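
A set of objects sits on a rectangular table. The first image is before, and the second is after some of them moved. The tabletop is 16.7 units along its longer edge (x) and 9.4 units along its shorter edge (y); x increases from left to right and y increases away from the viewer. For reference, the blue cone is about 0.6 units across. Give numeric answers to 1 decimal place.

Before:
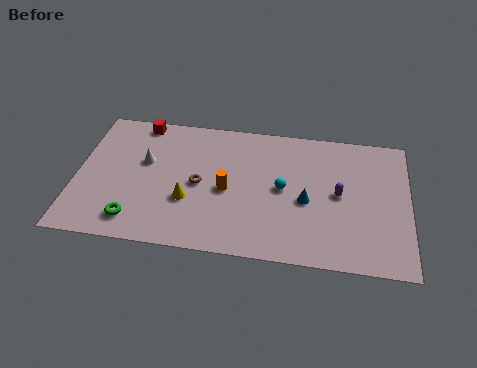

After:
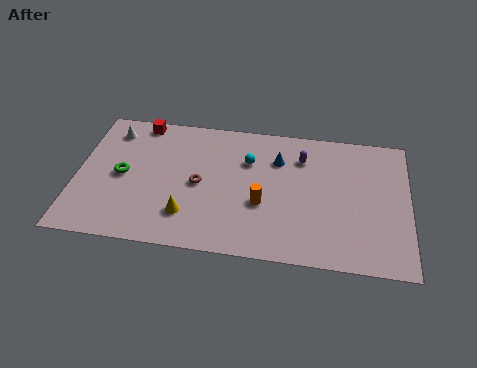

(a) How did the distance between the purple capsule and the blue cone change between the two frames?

-0.5

The distance was about 1.7 in the first image and 1.2 in the second, so they moved 0.5 units closer together.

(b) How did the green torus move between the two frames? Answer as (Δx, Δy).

(-0.8, 3.0)

The green torus started near (3.1, 1.6) and ended near (2.3, 4.6).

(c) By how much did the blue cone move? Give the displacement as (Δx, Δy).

(-1.5, 2.7)

The blue cone was at about (11.6, 4.1) and moved to about (10.1, 6.8).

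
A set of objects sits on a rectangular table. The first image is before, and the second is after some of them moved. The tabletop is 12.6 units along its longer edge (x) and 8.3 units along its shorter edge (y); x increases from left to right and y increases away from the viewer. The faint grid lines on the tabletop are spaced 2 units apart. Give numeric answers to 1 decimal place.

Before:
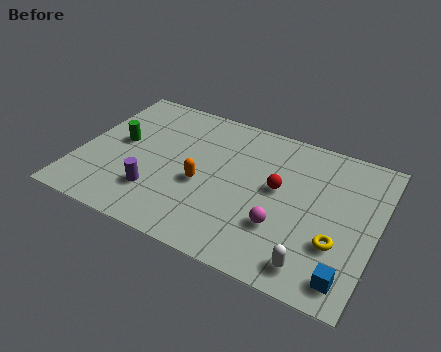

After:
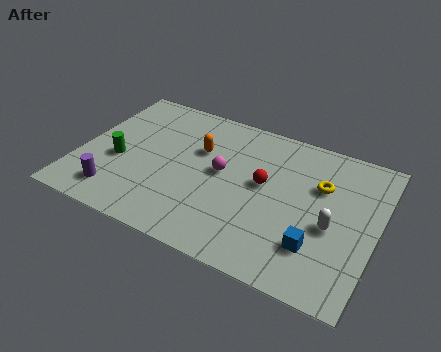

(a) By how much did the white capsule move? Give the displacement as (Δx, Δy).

(0.5, 2.3)

The white capsule started near (10.3, 1.2) and ended near (10.8, 3.5).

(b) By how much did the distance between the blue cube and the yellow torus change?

+1.7

The distance was about 1.6 in the first image and 3.3 in the second, so they moved 1.7 units further apart.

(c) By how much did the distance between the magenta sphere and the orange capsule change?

-2.2

The distance was about 3.6 in the first image and 1.4 in the second, so they moved 2.2 units closer together.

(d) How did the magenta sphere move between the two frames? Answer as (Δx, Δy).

(-2.8, 1.9)

From the two frames, the magenta sphere sits at roughly (8.8, 2.6) before and (6.0, 4.5) after.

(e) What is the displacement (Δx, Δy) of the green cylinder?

(0.1, -1.1)

The green cylinder was at about (1.6, 4.5) and moved to about (1.7, 3.4).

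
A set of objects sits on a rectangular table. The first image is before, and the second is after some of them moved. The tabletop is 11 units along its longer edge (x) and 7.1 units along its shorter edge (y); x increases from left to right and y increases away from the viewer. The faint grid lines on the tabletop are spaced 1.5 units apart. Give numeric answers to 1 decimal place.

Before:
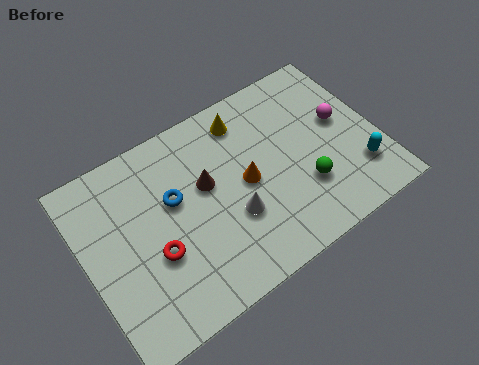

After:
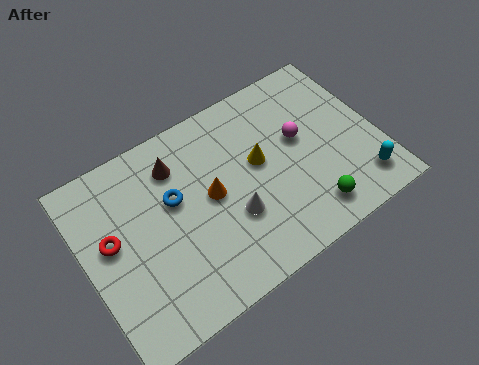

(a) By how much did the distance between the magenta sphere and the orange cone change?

-0.3

They were about 3.8 units apart before and 3.5 after — 0.3 units closer together.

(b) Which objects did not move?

the blue torus and the white cone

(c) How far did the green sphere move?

1.0

The green sphere was near (8.0, 2.2) before and (8.0, 1.2) after, so it travelled √(0.0² + 1.0²) ≈ 1.0 units.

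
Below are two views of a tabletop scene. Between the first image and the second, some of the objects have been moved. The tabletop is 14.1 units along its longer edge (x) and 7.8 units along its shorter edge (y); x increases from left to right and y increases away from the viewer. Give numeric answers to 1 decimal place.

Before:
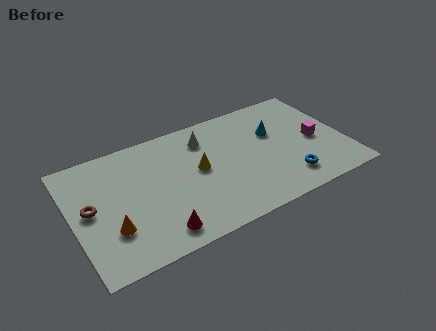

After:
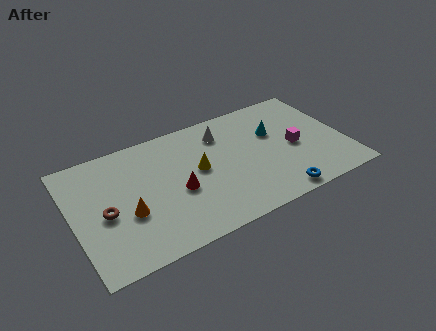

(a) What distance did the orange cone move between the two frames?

1.1

The orange cone moved from about (1.8, 2.4) to (2.7, 3.0), a distance of √(0.9² + 0.6²) ≈ 1.1.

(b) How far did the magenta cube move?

1.1

The magenta cube was near (12.6, 3.6) before and (11.5, 3.6) after, so it travelled √(1.1² + 0.0²) ≈ 1.1 units.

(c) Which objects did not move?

the cyan cone and the yellow cone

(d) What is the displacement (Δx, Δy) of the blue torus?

(-0.7, -0.8)

The blue torus was at about (10.8, 1.6) and moved to about (10.1, 0.8).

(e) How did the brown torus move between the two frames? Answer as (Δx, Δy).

(0.7, -0.6)

The brown torus started near (0.9, 4.1) and ended near (1.6, 3.5).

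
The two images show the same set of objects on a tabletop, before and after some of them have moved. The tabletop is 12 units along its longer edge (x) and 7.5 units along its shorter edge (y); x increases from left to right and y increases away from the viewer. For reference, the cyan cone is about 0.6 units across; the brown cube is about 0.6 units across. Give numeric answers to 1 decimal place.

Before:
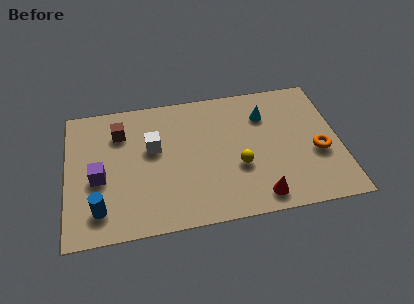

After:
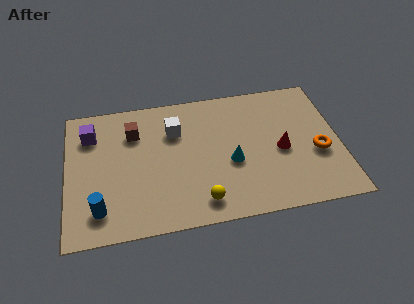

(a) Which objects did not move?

the blue cylinder and the orange torus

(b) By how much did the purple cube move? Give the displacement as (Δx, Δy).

(-0.3, 2.5)

The purple cube was at about (1.4, 3.2) and moved to about (1.1, 5.7).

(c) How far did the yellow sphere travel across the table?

2.3

The yellow sphere moved from about (7.5, 2.8) to (5.8, 1.2), a distance of √(1.7² + 1.6²) ≈ 2.3.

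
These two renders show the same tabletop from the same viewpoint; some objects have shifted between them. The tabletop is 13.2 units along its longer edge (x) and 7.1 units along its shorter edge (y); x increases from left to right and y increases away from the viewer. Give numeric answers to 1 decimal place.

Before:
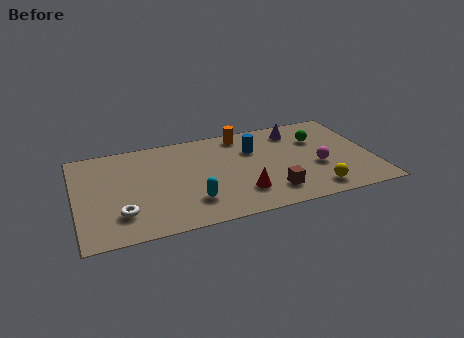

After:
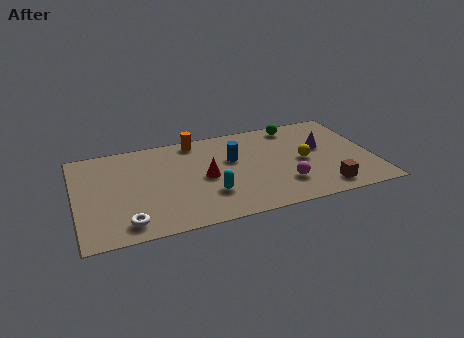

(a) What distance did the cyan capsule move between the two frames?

0.9

From (5.0, 1.8) to (5.8, 2.1), the cyan capsule covered √(0.8² + 0.3²) ≈ 0.9 units.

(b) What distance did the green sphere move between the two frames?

1.6

From (10.9, 4.9) to (10.0, 6.2), the green sphere covered √(0.9² + 1.3²) ≈ 1.6 units.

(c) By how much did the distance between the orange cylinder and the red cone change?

-1.5

The distance was about 4.4 in the first image and 2.9 in the second, so they moved 1.5 units closer together.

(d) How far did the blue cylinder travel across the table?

1.1

From (8.0, 4.9) to (7.0, 4.4), the blue cylinder covered √(1.0² + 0.5²) ≈ 1.1 units.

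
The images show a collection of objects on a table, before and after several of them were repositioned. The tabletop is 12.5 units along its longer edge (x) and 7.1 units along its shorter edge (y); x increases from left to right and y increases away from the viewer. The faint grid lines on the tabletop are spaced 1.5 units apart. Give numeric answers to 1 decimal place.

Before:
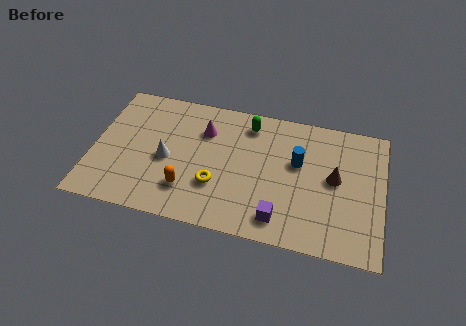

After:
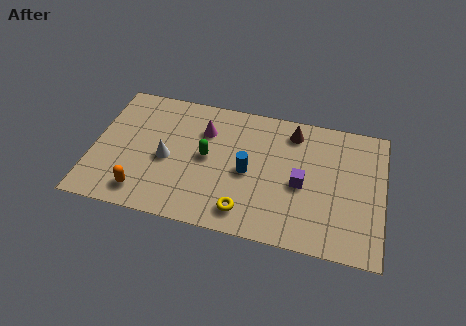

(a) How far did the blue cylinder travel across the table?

2.3

The blue cylinder moved from about (8.8, 4.3) to (6.7, 3.3), a distance of √(2.1² + 1.0²) ≈ 2.3.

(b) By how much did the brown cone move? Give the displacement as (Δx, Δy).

(-1.9, 2.1)

From the two frames, the brown cone sits at roughly (10.4, 3.8) before and (8.5, 5.9) after.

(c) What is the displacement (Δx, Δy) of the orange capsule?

(-1.9, -0.6)

The orange capsule started near (4.2, 1.8) and ended near (2.3, 1.2).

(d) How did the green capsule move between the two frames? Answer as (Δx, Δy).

(-1.7, -2.2)

The green capsule was at about (6.6, 5.9) and moved to about (4.9, 3.7).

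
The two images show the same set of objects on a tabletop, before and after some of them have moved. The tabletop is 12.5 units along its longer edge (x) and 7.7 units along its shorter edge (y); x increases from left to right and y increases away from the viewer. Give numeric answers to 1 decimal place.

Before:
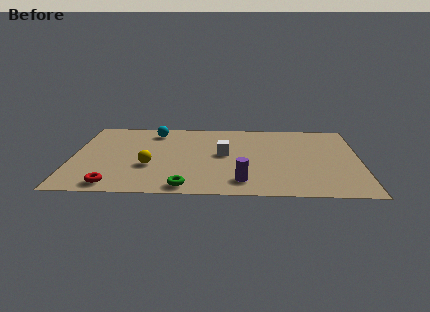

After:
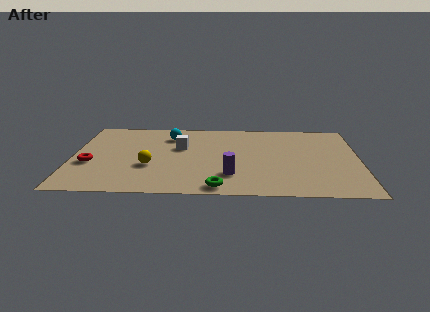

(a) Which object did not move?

the yellow sphere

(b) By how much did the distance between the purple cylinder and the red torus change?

+0.7

The distance was about 5.5 in the first image and 6.2 in the second, so they moved 0.7 units further apart.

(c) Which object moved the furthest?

the red torus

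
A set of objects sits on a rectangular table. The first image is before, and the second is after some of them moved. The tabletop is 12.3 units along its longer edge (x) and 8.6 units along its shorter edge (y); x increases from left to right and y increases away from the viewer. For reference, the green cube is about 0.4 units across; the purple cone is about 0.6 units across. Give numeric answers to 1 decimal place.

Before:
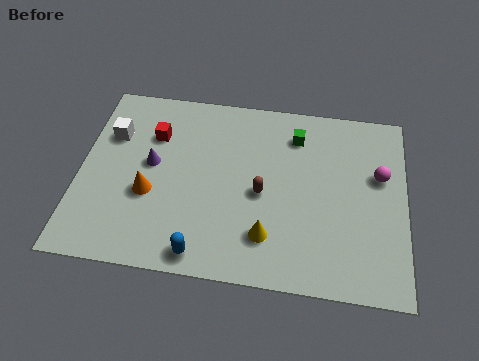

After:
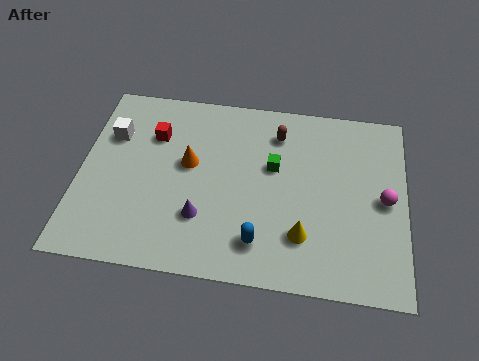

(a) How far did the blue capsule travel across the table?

2.2

From (4.8, 0.9) to (6.9, 1.7), the blue capsule covered √(2.1² + 0.8²) ≈ 2.2 units.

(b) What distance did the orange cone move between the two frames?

2.1

The orange cone moved from about (2.7, 3.3) to (4.1, 4.9), a distance of √(1.4² + 1.6²) ≈ 2.1.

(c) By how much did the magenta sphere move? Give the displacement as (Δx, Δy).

(0.2, -1.1)

From the two frames, the magenta sphere sits at roughly (11.3, 5.3) before and (11.5, 4.2) after.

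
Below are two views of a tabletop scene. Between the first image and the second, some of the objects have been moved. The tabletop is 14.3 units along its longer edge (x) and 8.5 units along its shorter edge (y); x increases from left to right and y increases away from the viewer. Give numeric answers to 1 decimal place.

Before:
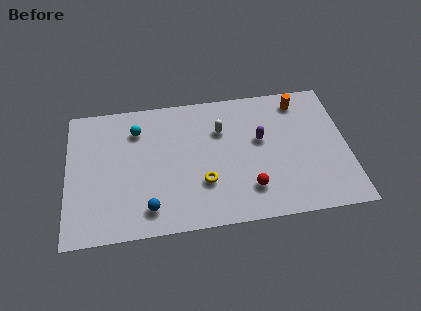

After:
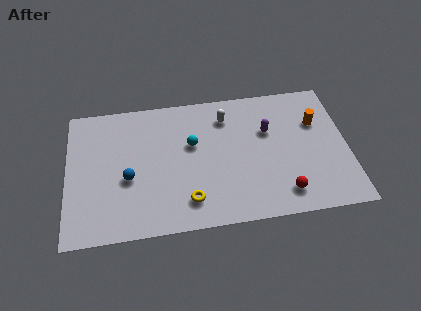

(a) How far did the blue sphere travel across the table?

2.2

The blue sphere moved from about (4.1, 1.5) to (3.1, 3.5), a distance of √(1.0² + 2.0²) ≈ 2.2.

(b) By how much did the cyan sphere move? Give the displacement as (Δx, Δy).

(2.8, -1.3)

The cyan sphere was at about (3.6, 6.5) and moved to about (6.4, 5.2).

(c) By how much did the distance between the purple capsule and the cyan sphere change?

-2.6

The distance was about 6.5 in the first image and 3.9 in the second, so they moved 2.6 units closer together.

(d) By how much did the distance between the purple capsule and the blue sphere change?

+0.7

The distance was about 6.8 in the first image and 7.5 in the second, so they moved 0.7 units further apart.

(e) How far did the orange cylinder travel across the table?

1.7

The orange cylinder moved from about (12.0, 7.2) to (12.8, 5.7), a distance of √(0.8² + 1.5²) ≈ 1.7.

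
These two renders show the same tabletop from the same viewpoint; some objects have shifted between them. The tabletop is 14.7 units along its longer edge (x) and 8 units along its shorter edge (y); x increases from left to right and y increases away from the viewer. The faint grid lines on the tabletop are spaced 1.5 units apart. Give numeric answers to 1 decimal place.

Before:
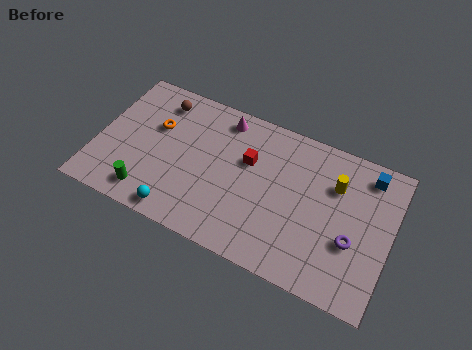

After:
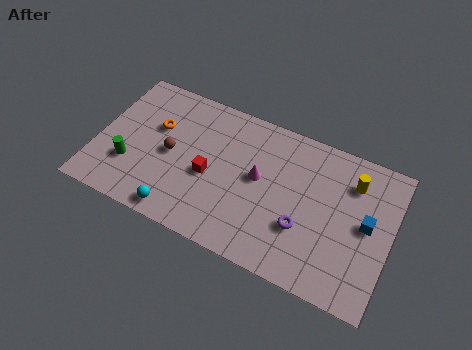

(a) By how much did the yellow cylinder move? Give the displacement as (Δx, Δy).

(0.8, 0.5)

The yellow cylinder was at about (11.8, 5.6) and moved to about (12.6, 6.1).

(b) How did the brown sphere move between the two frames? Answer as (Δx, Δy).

(0.9, -2.7)

The brown sphere was at about (2.8, 6.6) and moved to about (3.7, 3.9).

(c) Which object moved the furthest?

the magenta cone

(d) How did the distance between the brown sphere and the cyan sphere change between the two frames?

-2.8

They were about 5.9 units apart before and 3.1 after — 2.8 units closer together.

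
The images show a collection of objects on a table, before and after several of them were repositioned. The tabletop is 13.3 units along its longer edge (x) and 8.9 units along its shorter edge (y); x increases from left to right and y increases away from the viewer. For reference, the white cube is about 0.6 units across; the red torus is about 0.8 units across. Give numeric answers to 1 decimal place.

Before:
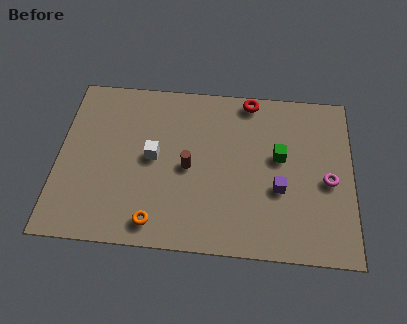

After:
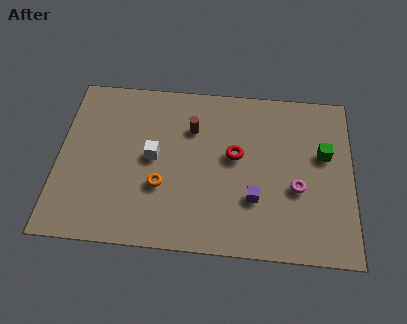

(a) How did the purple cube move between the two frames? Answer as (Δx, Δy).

(-1.1, -0.6)

The purple cube was at about (10.0, 3.4) and moved to about (8.9, 2.8).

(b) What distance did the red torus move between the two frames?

3.2

The red torus moved from about (8.6, 8.1) to (8.0, 5.0), a distance of √(0.6² + 3.1²) ≈ 3.2.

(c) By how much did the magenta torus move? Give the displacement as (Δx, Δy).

(-1.4, -0.5)

From the two frames, the magenta torus sits at roughly (12.2, 4.0) before and (10.8, 3.5) after.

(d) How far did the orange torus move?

1.9

The orange torus was near (4.5, 1.2) before and (4.7, 3.1) after, so it travelled √(0.2² + 1.9²) ≈ 1.9 units.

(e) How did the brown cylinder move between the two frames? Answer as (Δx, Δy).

(0.1, 2.1)

From the two frames, the brown cylinder sits at roughly (5.9, 4.2) before and (6.0, 6.3) after.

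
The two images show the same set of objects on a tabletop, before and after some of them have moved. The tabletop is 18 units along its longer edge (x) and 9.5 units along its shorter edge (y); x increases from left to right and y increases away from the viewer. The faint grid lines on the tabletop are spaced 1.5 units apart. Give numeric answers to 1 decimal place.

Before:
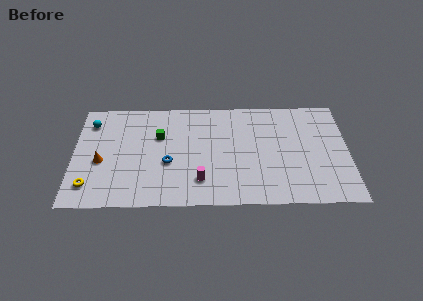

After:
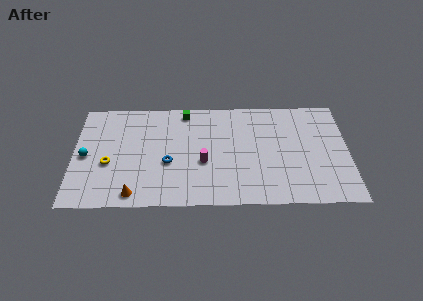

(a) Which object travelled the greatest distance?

the orange cone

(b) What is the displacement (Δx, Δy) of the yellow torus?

(1.2, 1.9)

The yellow torus was at about (1.1, 1.9) and moved to about (2.3, 3.8).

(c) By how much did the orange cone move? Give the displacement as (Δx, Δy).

(2.2, -2.9)

From the two frames, the orange cone sits at roughly (1.8, 4.0) before and (4.0, 1.1) after.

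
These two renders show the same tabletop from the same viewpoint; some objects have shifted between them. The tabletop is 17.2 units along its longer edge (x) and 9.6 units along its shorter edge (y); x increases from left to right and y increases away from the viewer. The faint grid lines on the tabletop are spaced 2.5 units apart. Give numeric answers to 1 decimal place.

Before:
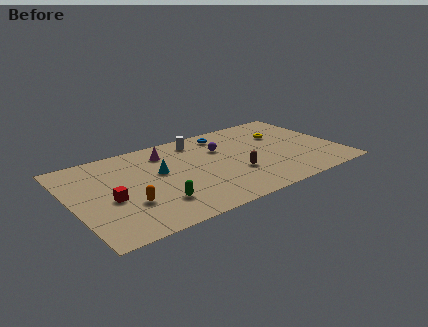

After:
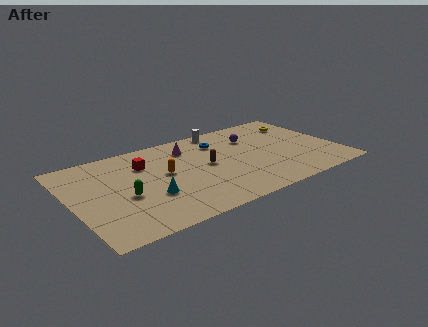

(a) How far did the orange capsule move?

3.5

The orange capsule was near (3.3, 3.1) before and (6.0, 5.3) after, so it travelled √(2.7² + 2.2²) ≈ 3.5 units.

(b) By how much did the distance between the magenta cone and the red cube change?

-2.3

Before: roughly 5.4 units apart; after: 3.1. That's 2.3 units closer together.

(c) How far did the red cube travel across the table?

3.8

The red cube moved from about (2.3, 4.1) to (4.9, 6.9), a distance of √(2.6² + 2.8²) ≈ 3.8.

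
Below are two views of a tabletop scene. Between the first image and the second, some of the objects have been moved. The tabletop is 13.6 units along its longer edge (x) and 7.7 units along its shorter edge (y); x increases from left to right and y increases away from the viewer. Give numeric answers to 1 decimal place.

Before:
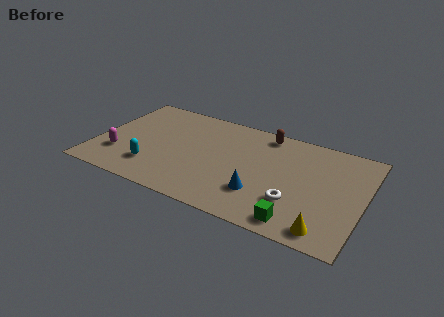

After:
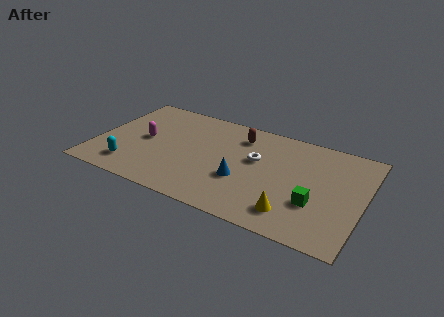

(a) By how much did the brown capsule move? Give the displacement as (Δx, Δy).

(-1.2, -0.7)

The brown capsule was at about (8.3, 6.8) and moved to about (7.1, 6.1).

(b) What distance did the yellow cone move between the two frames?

1.8

The yellow cone moved from about (12.0, 1.0) to (10.3, 1.5), a distance of √(1.7² + 0.5²) ≈ 1.8.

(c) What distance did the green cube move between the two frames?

1.7

The green cube was near (10.6, 1.0) before and (11.3, 2.6) after, so it travelled √(0.7² + 1.6²) ≈ 1.7 units.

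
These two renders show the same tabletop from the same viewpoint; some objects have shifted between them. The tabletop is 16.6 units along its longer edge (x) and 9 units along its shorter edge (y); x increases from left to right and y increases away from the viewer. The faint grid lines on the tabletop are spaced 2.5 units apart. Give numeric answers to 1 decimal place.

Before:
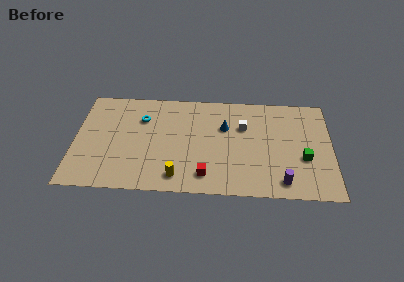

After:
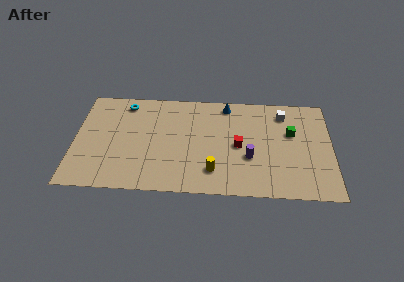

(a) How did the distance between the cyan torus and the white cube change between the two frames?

+3.7

The distance was about 6.6 in the first image and 10.3 in the second, so they moved 3.7 units further apart.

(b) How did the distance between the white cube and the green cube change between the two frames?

-2.9

The distance was about 4.7 in the first image and 1.8 in the second, so they moved 2.9 units closer together.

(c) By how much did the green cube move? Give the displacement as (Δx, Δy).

(-0.8, 2.2)

The green cube started near (14.8, 3.4) and ended near (14.0, 5.6).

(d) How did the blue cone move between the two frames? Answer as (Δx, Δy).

(0.1, 2.0)

The blue cone was at about (9.7, 5.9) and moved to about (9.8, 7.9).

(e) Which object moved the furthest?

the red cube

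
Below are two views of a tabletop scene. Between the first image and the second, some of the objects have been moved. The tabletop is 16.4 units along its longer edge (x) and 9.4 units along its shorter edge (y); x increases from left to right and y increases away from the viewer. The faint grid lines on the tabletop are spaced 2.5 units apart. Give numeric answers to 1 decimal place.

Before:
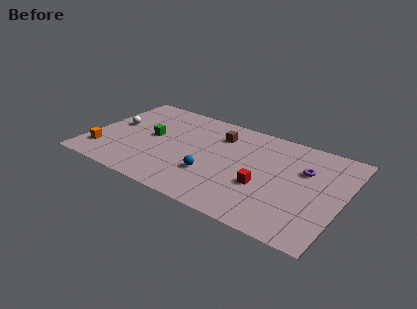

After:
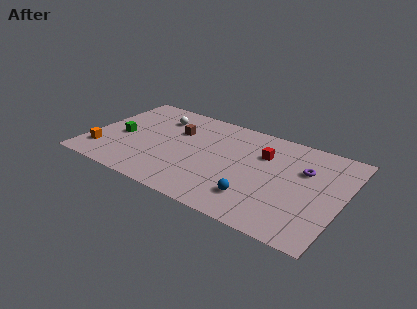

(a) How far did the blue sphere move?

3.1

From (8.2, 3.0) to (11.2, 2.2), the blue sphere covered √(3.0² + 0.8²) ≈ 3.1 units.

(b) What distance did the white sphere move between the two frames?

3.3

From (1.4, 5.2) to (4.0, 7.2), the white sphere covered √(2.6² + 2.0²) ≈ 3.3 units.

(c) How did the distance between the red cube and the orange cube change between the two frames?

+0.4

They were about 10.5 units apart before and 10.9 after — 0.4 units further apart.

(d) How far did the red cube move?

3.0

The red cube was near (11.5, 3.5) before and (11.1, 6.5) after, so it travelled √(0.4² + 3.0²) ≈ 3.0 units.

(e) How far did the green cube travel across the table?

2.1

The green cube moved from about (3.9, 5.0) to (2.0, 4.2), a distance of √(1.9² + 0.8²) ≈ 2.1.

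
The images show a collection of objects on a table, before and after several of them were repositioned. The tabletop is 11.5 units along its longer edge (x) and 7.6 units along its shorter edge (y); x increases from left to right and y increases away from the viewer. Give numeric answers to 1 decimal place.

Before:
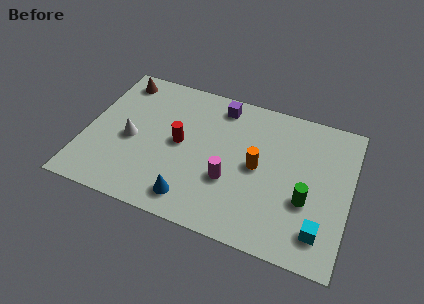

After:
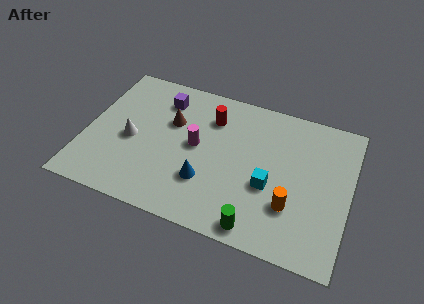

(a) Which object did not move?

the white cone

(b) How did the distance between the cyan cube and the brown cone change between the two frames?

-5.7

They were about 10.6 units apart before and 4.9 after — 5.7 units closer together.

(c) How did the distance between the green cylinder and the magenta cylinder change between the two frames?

+1.1

They were about 3.3 units apart before and 4.4 after — 1.1 units further apart.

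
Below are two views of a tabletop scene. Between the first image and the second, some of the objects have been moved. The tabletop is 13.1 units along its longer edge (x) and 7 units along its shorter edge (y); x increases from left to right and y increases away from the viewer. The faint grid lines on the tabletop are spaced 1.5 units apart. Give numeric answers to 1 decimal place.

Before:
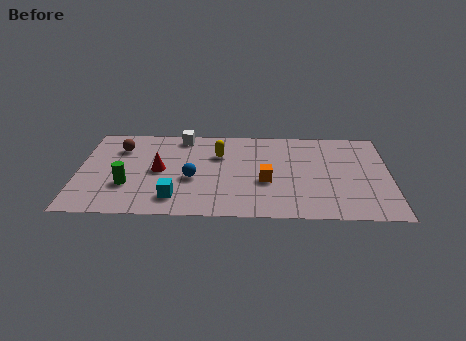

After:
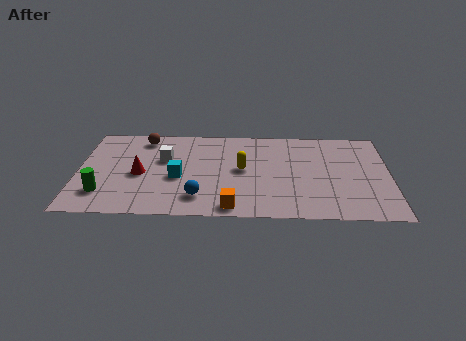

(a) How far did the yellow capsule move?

1.5

The yellow capsule moved from about (5.9, 4.8) to (6.9, 3.7), a distance of √(1.0² + 1.1²) ≈ 1.5.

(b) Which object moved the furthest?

the orange cube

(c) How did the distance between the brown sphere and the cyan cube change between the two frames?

-1.1

They were about 4.5 units apart before and 3.4 after — 1.1 units closer together.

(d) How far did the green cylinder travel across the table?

1.2

The green cylinder was near (2.1, 2.3) before and (1.1, 1.7) after, so it travelled √(1.0² + 0.6²) ≈ 1.2 units.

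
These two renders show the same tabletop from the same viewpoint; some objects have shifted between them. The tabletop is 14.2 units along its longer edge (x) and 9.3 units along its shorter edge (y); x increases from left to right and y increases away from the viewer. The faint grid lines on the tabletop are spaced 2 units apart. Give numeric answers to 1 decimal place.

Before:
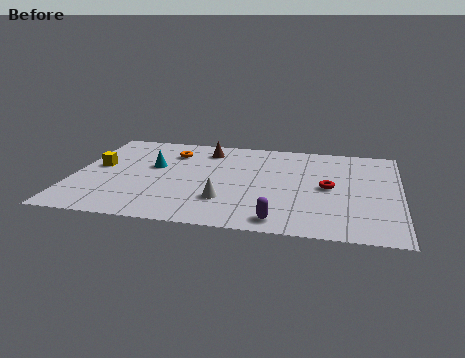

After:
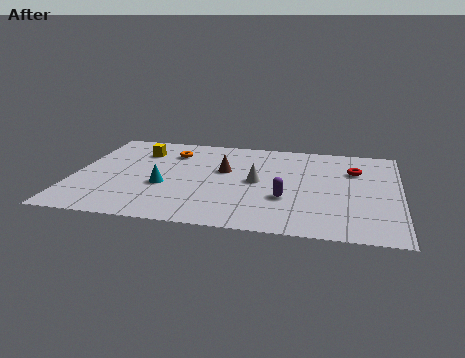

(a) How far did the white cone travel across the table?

2.5

From (6.7, 2.6) to (8.0, 4.7), the white cone covered √(1.3² + 2.1²) ≈ 2.5 units.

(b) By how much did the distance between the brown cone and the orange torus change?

+1.2

They were about 1.6 units apart before and 2.8 after — 1.2 units further apart.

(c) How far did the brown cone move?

2.2

The brown cone moved from about (5.6, 7.6) to (6.5, 5.6), a distance of √(0.9² + 2.0²) ≈ 2.2.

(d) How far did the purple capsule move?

2.1

The purple capsule was near (9.1, 1.1) before and (9.3, 3.2) after, so it travelled √(0.2² + 2.1²) ≈ 2.1 units.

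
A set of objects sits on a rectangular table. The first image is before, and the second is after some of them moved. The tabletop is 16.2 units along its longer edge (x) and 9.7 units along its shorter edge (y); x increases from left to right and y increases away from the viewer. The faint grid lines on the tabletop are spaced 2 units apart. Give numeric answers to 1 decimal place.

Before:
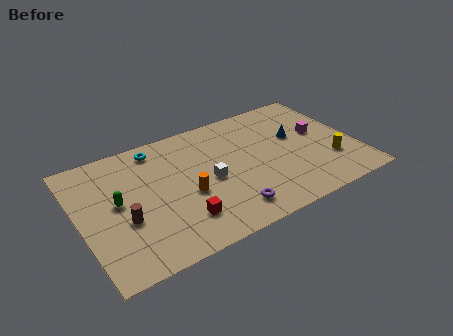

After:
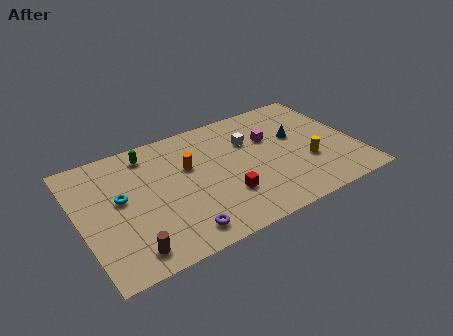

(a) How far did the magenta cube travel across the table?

3.0

From (14.3, 5.5) to (11.4, 6.3), the magenta cube covered √(2.9² + 0.8²) ≈ 3.0 units.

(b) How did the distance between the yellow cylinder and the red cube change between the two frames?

-4.0

They were about 9.0 units apart before and 5.0 after — 4.0 units closer together.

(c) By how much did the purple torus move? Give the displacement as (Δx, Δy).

(-2.9, -0.3)

The purple torus started near (8.2, 1.7) and ended near (5.3, 1.4).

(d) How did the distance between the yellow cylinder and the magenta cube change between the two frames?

+0.8

Before: roughly 2.6 units apart; after: 3.4. That's 0.8 units further apart.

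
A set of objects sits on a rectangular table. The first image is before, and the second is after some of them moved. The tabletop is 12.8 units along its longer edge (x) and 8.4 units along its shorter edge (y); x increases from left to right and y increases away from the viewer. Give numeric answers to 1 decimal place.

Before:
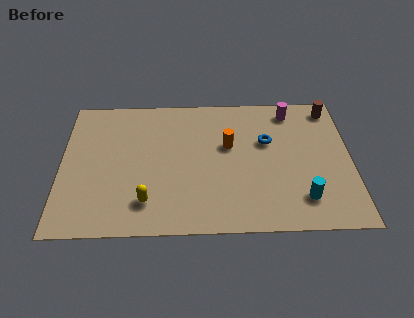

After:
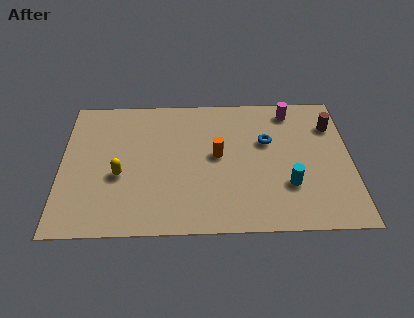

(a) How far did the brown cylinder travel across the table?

1.1

The brown cylinder was near (12.0, 7.3) before and (12.0, 6.2) after, so it travelled √(0.0² + 1.1²) ≈ 1.1 units.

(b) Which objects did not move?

the magenta cylinder and the blue torus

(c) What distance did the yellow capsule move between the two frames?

2.0

The yellow capsule moved from about (3.8, 1.8) to (2.6, 3.4), a distance of √(1.2² + 1.6²) ≈ 2.0.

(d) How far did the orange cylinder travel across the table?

0.8

The orange cylinder was near (7.4, 5.1) before and (6.9, 4.5) after, so it travelled √(0.5² + 0.6²) ≈ 0.8 units.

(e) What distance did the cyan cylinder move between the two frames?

1.0

The cyan cylinder moved from about (10.6, 1.8) to (10.0, 2.6), a distance of √(0.6² + 0.8²) ≈ 1.0.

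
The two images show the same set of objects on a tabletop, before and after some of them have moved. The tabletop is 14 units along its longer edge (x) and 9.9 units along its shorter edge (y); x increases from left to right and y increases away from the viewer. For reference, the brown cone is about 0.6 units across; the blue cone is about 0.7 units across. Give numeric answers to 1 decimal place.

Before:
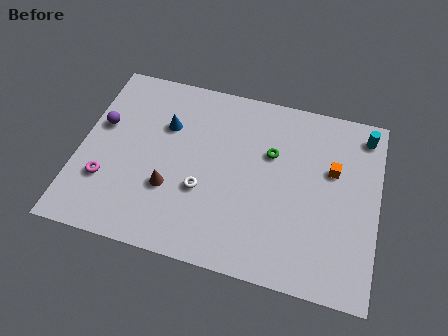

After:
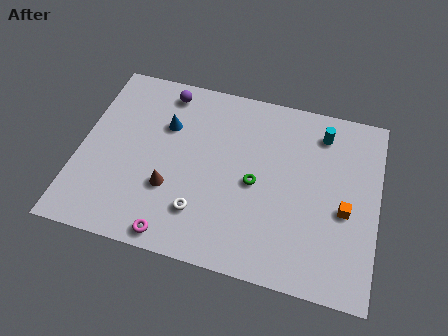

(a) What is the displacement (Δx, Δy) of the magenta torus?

(3.4, -2.1)

The magenta torus started near (1.4, 3.0) and ended near (4.8, 0.9).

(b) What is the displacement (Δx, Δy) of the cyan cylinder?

(-2.0, -0.4)

From the two frames, the cyan cylinder sits at roughly (13.2, 8.5) before and (11.2, 8.1) after.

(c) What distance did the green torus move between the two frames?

1.9

The green torus moved from about (8.9, 6.4) to (8.3, 4.6), a distance of √(0.6² + 1.8²) ≈ 1.9.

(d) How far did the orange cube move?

2.1

The orange cube moved from about (11.8, 6.2) to (12.5, 4.2), a distance of √(0.7² + 2.0²) ≈ 2.1.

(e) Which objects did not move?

the blue cone and the brown cone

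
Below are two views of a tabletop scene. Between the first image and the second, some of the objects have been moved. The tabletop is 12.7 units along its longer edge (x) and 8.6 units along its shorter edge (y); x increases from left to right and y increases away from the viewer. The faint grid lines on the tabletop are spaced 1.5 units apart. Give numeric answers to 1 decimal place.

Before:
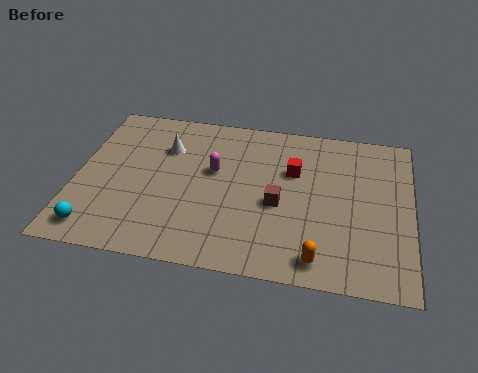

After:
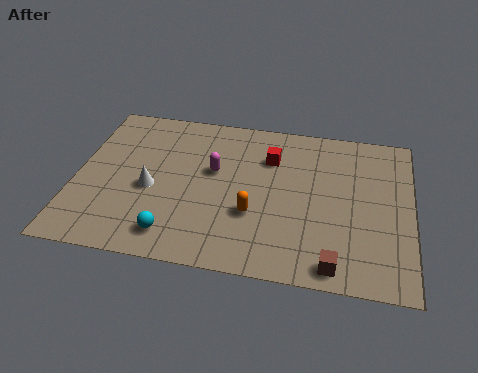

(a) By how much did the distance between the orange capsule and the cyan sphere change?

-5.0

The distance was about 8.3 in the first image and 3.3 in the second, so they moved 5.0 units closer together.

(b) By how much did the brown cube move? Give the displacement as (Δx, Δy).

(2.2, -2.8)

The brown cube was at about (7.7, 3.7) and moved to about (9.9, 0.9).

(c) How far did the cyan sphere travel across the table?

2.9

From (1.0, 1.2) to (3.9, 1.4), the cyan sphere covered √(2.9² + 0.2²) ≈ 2.9 units.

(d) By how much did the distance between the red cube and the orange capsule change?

-1.4

Before: roughly 4.6 units apart; after: 3.2. That's 1.4 units closer together.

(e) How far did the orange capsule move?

3.1

From (9.3, 1.1) to (6.8, 3.0), the orange capsule covered √(2.5² + 1.9²) ≈ 3.1 units.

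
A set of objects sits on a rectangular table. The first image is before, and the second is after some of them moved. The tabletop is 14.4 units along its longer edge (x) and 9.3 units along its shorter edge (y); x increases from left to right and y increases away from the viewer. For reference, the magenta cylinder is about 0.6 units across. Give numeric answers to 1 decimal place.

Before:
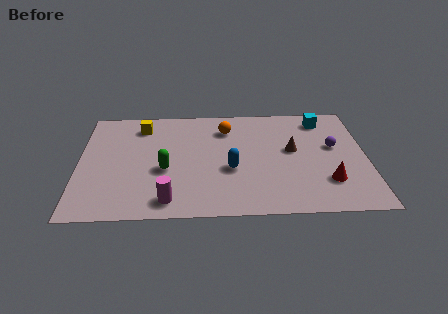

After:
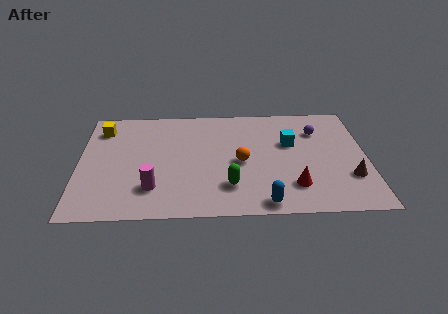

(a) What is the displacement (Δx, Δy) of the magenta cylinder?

(-0.8, 1.0)

The magenta cylinder started near (4.5, 1.3) and ended near (3.7, 2.3).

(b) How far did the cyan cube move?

2.6

The cyan cube was near (12.3, 7.8) before and (10.6, 5.8) after, so it travelled √(1.7² + 2.0²) ≈ 2.6 units.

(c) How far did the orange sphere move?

3.0

The orange sphere moved from about (7.4, 7.2) to (8.1, 4.3), a distance of √(0.7² + 2.9²) ≈ 3.0.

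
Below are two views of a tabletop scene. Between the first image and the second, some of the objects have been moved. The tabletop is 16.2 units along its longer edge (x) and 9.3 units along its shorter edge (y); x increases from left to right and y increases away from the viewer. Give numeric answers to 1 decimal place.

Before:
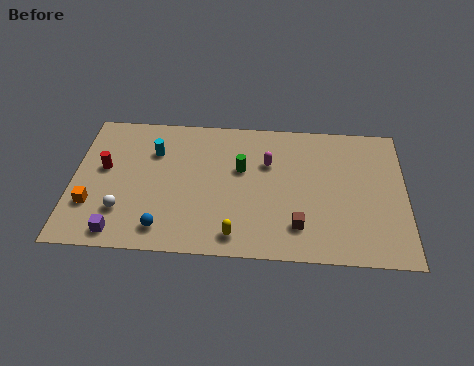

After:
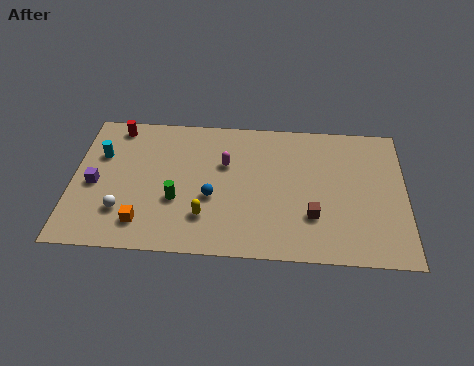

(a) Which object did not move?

the white sphere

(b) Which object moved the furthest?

the green cylinder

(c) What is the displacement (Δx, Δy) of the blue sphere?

(2.3, 2.2)

From the two frames, the blue sphere sits at roughly (4.5, 1.5) before and (6.8, 3.7) after.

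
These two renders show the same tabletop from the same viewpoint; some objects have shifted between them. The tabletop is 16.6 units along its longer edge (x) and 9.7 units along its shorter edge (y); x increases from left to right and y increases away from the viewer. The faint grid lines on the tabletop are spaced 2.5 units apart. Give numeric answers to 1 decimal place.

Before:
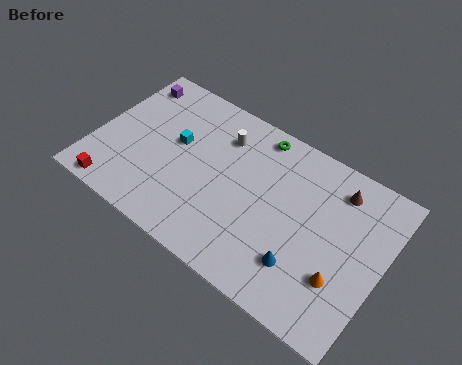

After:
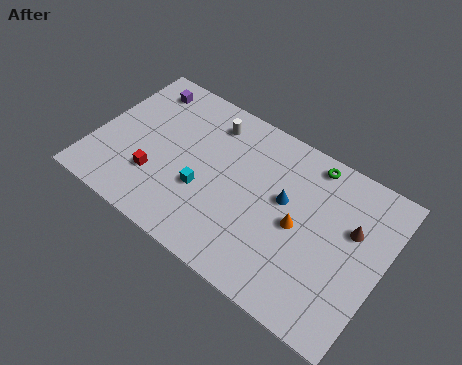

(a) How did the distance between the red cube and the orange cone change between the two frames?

-4.7

The distance was about 13.0 in the first image and 8.3 in the second, so they moved 4.7 units closer together.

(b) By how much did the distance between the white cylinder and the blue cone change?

-2.1

The distance was about 7.4 in the first image and 5.3 in the second, so they moved 2.1 units closer together.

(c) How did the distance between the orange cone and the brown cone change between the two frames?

-1.8

They were about 5.0 units apart before and 3.2 after — 1.8 units closer together.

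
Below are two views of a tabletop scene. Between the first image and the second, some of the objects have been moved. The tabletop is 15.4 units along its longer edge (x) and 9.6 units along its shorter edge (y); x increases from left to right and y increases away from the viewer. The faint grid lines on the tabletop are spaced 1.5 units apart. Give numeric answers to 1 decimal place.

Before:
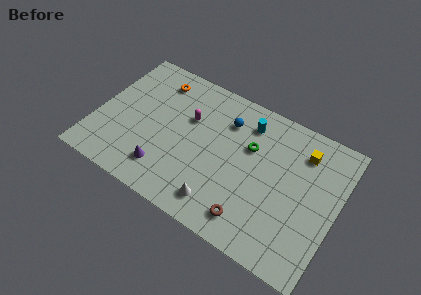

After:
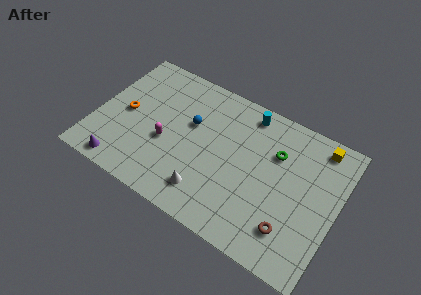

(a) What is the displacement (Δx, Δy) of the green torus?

(1.6, 0.4)

The green torus was at about (9.7, 6.2) and moved to about (11.3, 6.6).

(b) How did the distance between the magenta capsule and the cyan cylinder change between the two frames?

+2.5

The distance was about 3.9 in the first image and 6.4 in the second, so they moved 2.5 units further apart.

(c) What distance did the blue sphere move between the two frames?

2.5

The blue sphere moved from about (8.0, 7.2) to (5.9, 5.9), a distance of √(2.1² + 1.3²) ≈ 2.5.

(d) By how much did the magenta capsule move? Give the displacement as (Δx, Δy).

(-1.1, -2.3)

The magenta capsule started near (5.7, 6.2) and ended near (4.6, 3.9).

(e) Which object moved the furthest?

the orange torus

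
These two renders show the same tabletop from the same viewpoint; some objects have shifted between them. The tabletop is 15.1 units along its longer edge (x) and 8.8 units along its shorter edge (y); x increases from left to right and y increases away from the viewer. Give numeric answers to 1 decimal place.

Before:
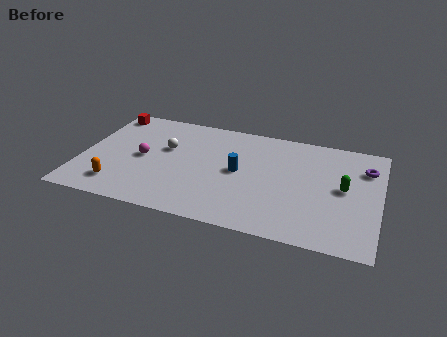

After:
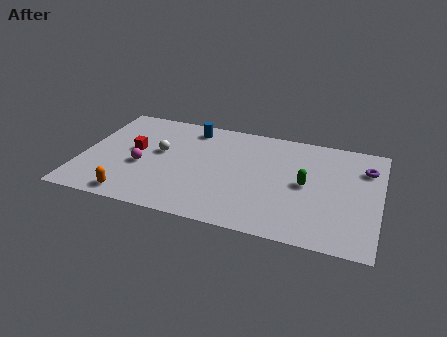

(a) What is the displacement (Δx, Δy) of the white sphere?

(-0.3, -0.4)

The white sphere started near (4.2, 5.4) and ended near (3.9, 5.0).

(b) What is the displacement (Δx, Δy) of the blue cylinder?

(-2.7, 3.0)

The blue cylinder was at about (8.0, 4.5) and moved to about (5.3, 7.5).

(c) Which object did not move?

the purple torus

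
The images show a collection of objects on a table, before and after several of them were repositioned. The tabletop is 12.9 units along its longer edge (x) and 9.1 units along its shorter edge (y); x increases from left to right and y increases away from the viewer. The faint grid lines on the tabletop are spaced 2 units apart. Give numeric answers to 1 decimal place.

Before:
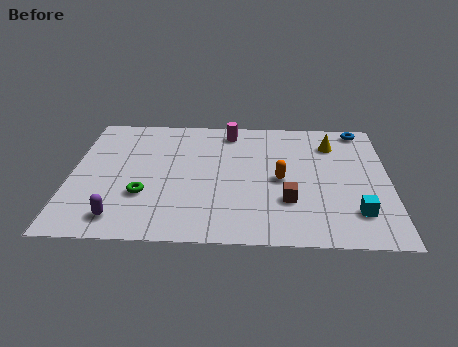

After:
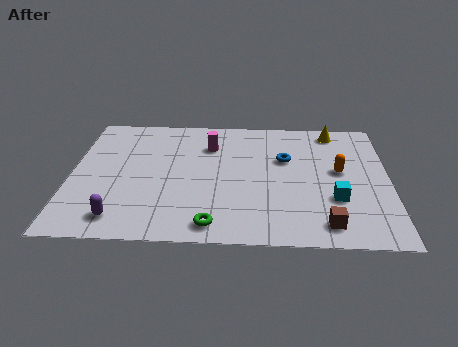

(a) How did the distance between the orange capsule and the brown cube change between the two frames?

+2.2

They were about 1.5 units apart before and 3.7 after — 2.2 units further apart.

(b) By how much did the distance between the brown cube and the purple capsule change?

+1.4

They were about 6.8 units apart before and 8.2 after — 1.4 units further apart.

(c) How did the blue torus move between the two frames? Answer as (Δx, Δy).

(-3.1, -2.4)

The blue torus started near (11.8, 8.2) and ended near (8.7, 5.8).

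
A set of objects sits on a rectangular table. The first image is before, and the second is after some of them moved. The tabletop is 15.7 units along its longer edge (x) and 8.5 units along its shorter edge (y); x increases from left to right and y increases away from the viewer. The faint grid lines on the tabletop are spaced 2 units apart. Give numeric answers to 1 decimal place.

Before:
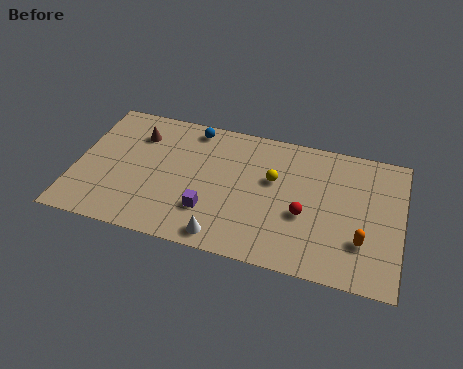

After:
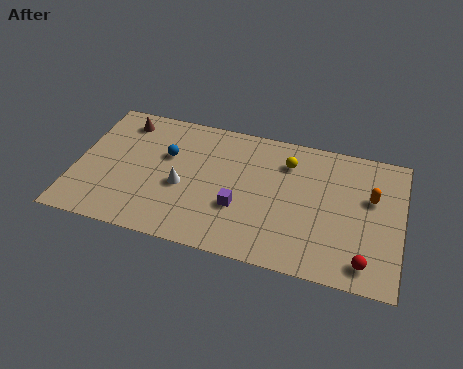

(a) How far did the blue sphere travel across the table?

2.4

The blue sphere moved from about (5.4, 7.5) to (4.3, 5.4), a distance of √(1.1² + 2.1²) ≈ 2.4.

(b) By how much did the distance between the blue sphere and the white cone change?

-4.8

They were about 6.8 units apart before and 2.0 after — 4.8 units closer together.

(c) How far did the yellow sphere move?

1.4

The yellow sphere was near (9.5, 5.2) before and (10.1, 6.5) after, so it travelled √(0.6² + 1.3²) ≈ 1.4 units.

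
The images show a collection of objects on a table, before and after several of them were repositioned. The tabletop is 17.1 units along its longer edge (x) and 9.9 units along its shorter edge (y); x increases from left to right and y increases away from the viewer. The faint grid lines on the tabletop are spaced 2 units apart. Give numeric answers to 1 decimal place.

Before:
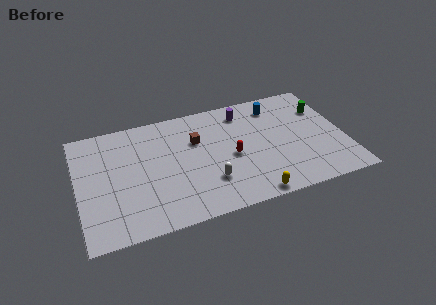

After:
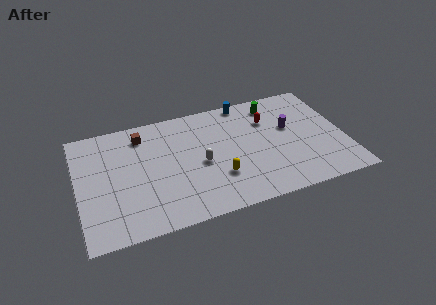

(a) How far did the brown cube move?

3.7

The brown cube was near (7.7, 6.6) before and (4.3, 8.1) after, so it travelled √(3.4² + 1.5²) ≈ 3.7 units.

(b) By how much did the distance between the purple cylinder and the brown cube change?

+6.1

Before: roughly 3.6 units apart; after: 9.7. That's 6.1 units further apart.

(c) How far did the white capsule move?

1.7

From (8.2, 2.8) to (7.8, 4.5), the white capsule covered √(0.4² + 1.7²) ≈ 1.7 units.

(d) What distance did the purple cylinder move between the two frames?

3.6

The purple cylinder moved from about (10.9, 8.2) to (13.7, 5.9), a distance of √(2.8² + 2.3²) ≈ 3.6.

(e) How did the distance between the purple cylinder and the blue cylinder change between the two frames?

+2.0

Before: roughly 2.1 units apart; after: 4.1. That's 2.0 units further apart.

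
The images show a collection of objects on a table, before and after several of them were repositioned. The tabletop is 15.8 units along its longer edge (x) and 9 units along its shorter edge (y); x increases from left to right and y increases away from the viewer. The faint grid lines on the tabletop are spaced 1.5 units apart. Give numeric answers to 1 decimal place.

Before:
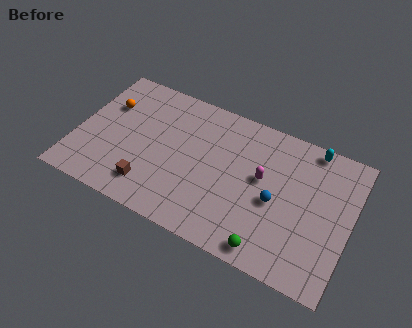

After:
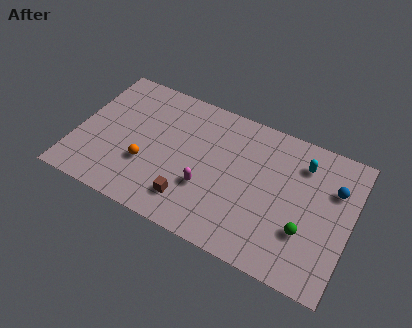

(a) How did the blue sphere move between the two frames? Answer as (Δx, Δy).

(3.1, 2.2)

The blue sphere was at about (11.6, 4.0) and moved to about (14.7, 6.2).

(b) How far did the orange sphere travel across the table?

4.0

From (1.5, 6.1) to (4.2, 3.1), the orange sphere covered √(2.7² + 3.0²) ≈ 4.0 units.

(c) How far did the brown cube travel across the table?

2.3

The brown cube was near (4.6, 1.8) before and (6.9, 1.9) after, so it travelled √(2.3² + 0.1²) ≈ 2.3 units.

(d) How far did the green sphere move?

2.6

From (11.6, 1.0) to (13.4, 2.9), the green sphere covered √(1.8² + 1.9²) ≈ 2.6 units.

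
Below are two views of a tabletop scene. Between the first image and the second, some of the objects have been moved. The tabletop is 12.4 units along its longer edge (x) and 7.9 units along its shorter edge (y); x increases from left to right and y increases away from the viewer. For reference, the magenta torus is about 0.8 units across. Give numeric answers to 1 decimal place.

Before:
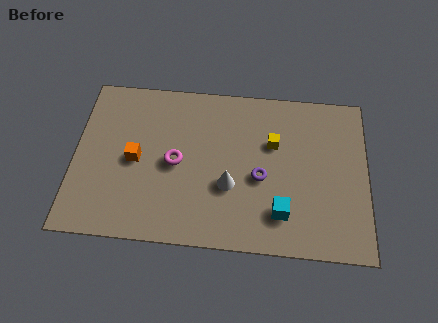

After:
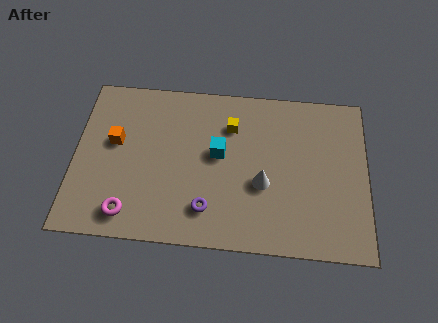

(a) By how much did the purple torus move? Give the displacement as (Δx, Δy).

(-2.2, -1.7)

The purple torus started near (7.9, 3.4) and ended near (5.7, 1.7).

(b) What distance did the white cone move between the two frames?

1.4

From (6.6, 2.9) to (8.0, 3.1), the white cone covered √(1.4² + 0.2²) ≈ 1.4 units.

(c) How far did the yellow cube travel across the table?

1.9

The yellow cube was near (8.4, 5.1) before and (6.6, 5.8) after, so it travelled √(1.8² + 0.7²) ≈ 1.9 units.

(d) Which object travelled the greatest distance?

the cyan cube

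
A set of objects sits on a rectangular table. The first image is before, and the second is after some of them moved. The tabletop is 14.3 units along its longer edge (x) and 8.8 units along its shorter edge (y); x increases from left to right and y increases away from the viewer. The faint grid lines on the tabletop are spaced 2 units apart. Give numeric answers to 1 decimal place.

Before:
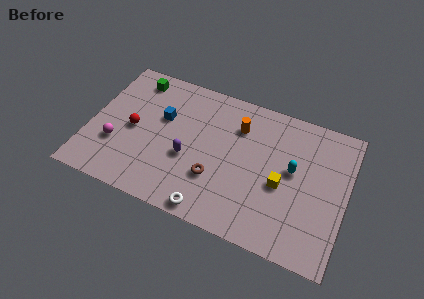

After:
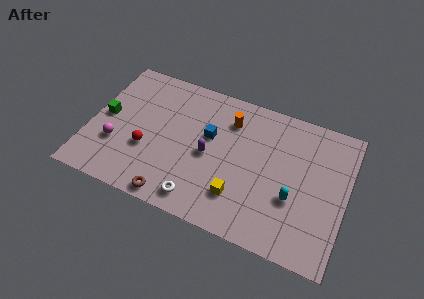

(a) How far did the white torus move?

0.8

The white torus moved from about (7.2, 0.8) to (6.5, 1.2), a distance of √(0.7² + 0.4²) ≈ 0.8.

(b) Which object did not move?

the magenta sphere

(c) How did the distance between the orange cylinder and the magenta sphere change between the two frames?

-0.3

They were about 7.4 units apart before and 7.1 after — 0.3 units closer together.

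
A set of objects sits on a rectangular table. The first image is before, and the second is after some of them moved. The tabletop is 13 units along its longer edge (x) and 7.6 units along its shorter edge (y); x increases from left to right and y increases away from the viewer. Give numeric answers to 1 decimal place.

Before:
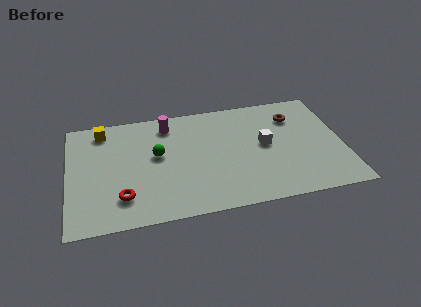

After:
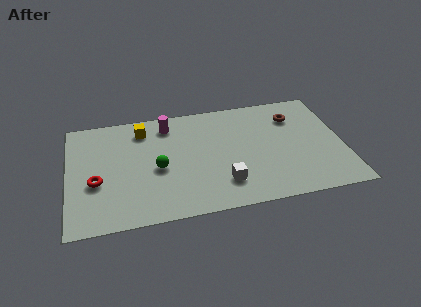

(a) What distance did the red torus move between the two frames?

1.7

From (2.5, 1.8) to (1.3, 3.0), the red torus covered √(1.2² + 1.2²) ≈ 1.7 units.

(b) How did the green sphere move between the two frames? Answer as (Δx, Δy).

(0.0, -0.9)

The green sphere was at about (4.2, 4.3) and moved to about (4.2, 3.4).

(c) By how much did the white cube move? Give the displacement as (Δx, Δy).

(-2.1, -2.2)

The white cube was at about (9.3, 4.0) and moved to about (7.2, 1.8).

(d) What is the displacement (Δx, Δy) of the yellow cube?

(1.9, -0.3)

The yellow cube was at about (1.7, 6.5) and moved to about (3.6, 6.2).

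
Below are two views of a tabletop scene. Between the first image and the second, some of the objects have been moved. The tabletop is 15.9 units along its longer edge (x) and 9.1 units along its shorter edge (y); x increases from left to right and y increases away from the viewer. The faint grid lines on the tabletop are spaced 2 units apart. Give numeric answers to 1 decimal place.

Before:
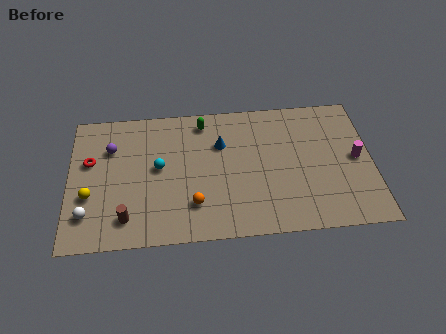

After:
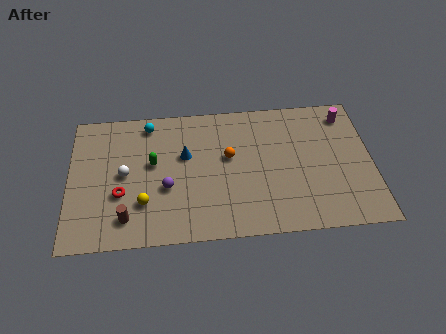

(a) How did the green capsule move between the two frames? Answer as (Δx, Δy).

(-2.7, -2.6)

From the two frames, the green capsule sits at roughly (7.1, 7.8) before and (4.4, 5.2) after.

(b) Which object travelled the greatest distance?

the purple sphere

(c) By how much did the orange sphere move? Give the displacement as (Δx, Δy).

(1.9, 3.0)

From the two frames, the orange sphere sits at roughly (6.5, 2.3) before and (8.4, 5.3) after.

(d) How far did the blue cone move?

2.0

The blue cone was near (8.0, 6.2) before and (6.1, 5.6) after, so it travelled √(1.9² + 0.6²) ≈ 2.0 units.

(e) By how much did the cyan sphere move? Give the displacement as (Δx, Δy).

(-0.5, 3.0)

From the two frames, the cyan sphere sits at roughly (4.7, 4.9) before and (4.2, 7.9) after.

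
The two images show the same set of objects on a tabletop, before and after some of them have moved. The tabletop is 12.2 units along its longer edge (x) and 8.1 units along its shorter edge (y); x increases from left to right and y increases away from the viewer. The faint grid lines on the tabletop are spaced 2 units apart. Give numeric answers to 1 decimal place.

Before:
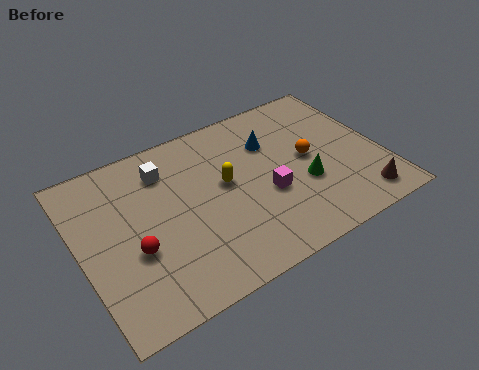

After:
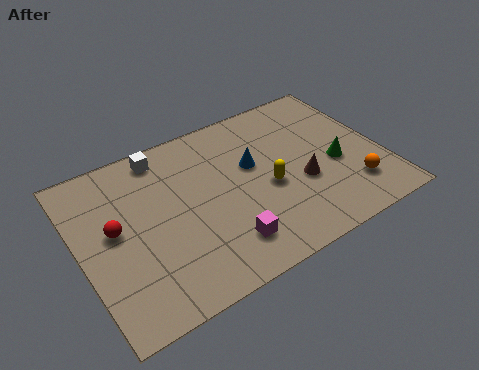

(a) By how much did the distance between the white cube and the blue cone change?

-0.3

They were about 4.3 units apart before and 4.0 after — 0.3 units closer together.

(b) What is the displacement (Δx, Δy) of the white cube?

(0.0, 0.8)

The white cube was at about (3.7, 6.3) and moved to about (3.7, 7.1).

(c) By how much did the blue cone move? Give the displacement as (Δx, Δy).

(-0.9, -0.8)

The blue cone started near (8.0, 5.7) and ended near (7.1, 4.9).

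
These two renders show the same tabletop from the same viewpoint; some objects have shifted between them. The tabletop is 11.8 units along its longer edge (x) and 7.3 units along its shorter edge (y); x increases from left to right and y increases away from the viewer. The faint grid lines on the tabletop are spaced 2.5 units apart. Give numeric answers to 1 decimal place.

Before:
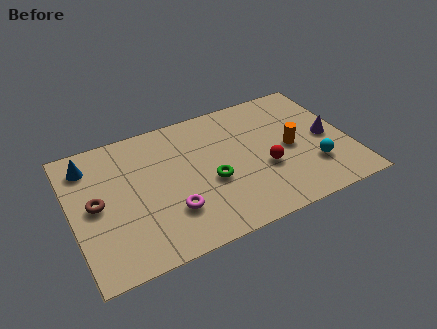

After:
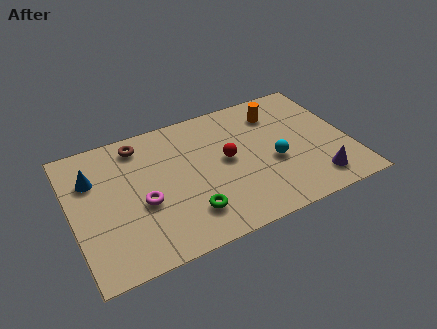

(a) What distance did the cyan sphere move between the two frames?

1.8

The cyan sphere moved from about (10.1, 2.1) to (8.5, 3.0), a distance of √(1.6² + 0.9²) ≈ 1.8.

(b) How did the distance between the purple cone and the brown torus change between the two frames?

-1.4

Before: roughly 9.9 units apart; after: 8.5. That's 1.4 units closer together.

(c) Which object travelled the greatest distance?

the brown torus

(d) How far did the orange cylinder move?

2.2

From (9.3, 3.5) to (9.0, 5.7), the orange cylinder covered √(0.3² + 2.2²) ≈ 2.2 units.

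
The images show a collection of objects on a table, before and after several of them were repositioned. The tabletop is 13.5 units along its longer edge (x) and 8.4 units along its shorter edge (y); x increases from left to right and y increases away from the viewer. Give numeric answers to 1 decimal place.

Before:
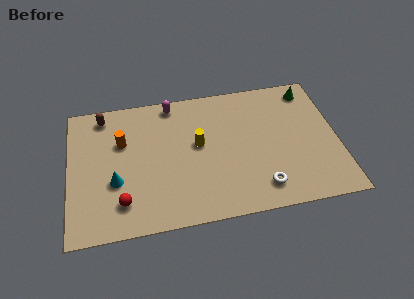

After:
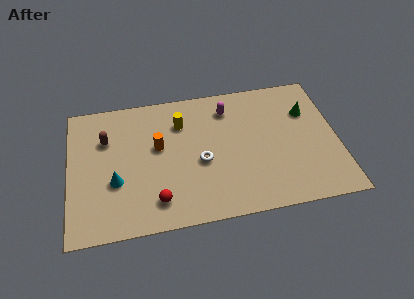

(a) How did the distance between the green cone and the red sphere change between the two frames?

-2.2

Before: roughly 11.1 units apart; after: 8.9. That's 2.2 units closer together.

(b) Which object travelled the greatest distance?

the white torus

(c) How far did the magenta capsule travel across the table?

2.9

From (5.3, 7.5) to (8.1, 6.7), the magenta capsule covered √(2.8² + 0.8²) ≈ 2.9 units.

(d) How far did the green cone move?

1.4

The green cone moved from about (12.3, 7.2) to (12.1, 5.8), a distance of √(0.2² + 1.4²) ≈ 1.4.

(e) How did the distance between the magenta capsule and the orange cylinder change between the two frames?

+0.7

Before: roughly 3.3 units apart; after: 4.0. That's 0.7 units further apart.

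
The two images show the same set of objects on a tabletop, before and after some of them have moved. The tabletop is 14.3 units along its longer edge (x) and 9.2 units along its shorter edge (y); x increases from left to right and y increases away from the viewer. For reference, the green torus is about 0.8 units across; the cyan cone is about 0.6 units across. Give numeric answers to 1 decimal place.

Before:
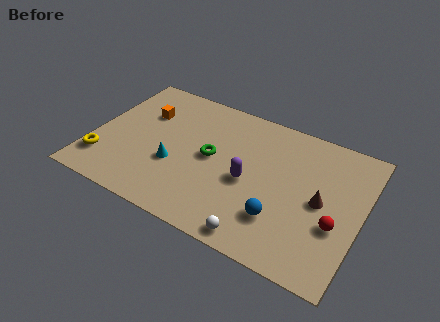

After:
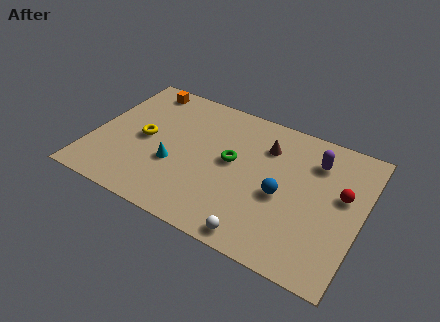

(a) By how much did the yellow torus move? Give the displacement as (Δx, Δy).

(1.9, 2.4)

The yellow torus started near (0.8, 2.1) and ended near (2.7, 4.5).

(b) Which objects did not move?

the white sphere and the cyan cone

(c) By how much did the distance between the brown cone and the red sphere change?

+3.0

The distance was about 1.4 in the first image and 4.4 in the second, so they moved 3.0 units further apart.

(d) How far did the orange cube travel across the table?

1.8

The orange cube moved from about (2.4, 6.3) to (2.0, 8.1), a distance of √(0.4² + 1.8²) ≈ 1.8.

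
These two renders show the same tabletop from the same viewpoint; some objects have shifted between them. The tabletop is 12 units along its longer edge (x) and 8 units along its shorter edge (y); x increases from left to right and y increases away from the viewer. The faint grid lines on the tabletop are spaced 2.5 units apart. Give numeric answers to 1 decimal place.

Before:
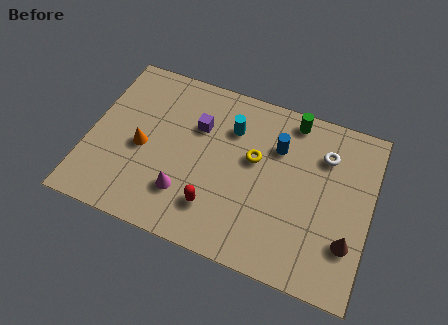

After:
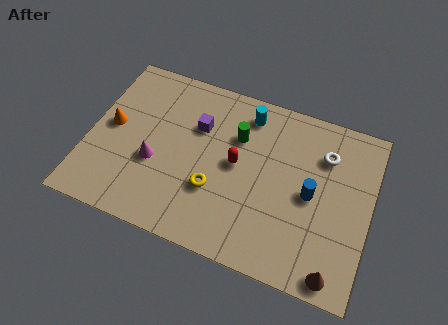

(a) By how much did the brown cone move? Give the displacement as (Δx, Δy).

(-0.4, -1.5)

The brown cone was at about (11.2, 2.3) and moved to about (10.8, 0.8).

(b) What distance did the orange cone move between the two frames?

1.5

From (2.3, 3.6) to (0.9, 4.2), the orange cone covered √(1.4² + 0.6²) ≈ 1.5 units.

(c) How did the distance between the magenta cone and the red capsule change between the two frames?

+2.3

They were about 1.3 units apart before and 3.6 after — 2.3 units further apart.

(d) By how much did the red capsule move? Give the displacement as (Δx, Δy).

(0.7, 2.3)

From the two frames, the red capsule sits at roughly (5.6, 1.9) before and (6.3, 4.2) after.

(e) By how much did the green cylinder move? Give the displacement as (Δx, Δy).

(-2.2, -1.6)

From the two frames, the green cylinder sits at roughly (8.4, 7.1) before and (6.2, 5.5) after.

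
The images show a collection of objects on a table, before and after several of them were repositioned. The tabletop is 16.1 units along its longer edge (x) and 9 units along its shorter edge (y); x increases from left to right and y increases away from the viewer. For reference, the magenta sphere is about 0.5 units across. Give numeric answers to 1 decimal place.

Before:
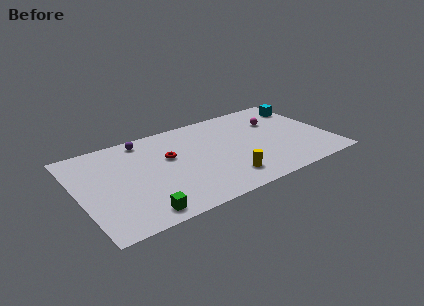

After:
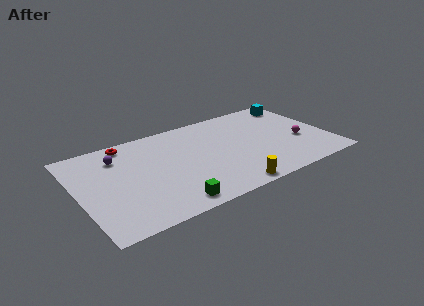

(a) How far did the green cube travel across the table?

1.9

From (3.4, 1.1) to (5.3, 1.1), the green cube covered √(1.9² + 0.0²) ≈ 1.9 units.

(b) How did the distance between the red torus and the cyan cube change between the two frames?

+1.9

They were about 9.4 units apart before and 11.3 after — 1.9 units further apart.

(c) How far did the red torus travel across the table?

3.5

The red torus moved from about (5.9, 5.5) to (3.5, 8.0), a distance of √(2.4² + 2.5²) ≈ 3.5.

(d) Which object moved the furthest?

the red torus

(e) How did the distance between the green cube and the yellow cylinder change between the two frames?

-1.9

Before: roughly 5.6 units apart; after: 3.7. That's 1.9 units closer together.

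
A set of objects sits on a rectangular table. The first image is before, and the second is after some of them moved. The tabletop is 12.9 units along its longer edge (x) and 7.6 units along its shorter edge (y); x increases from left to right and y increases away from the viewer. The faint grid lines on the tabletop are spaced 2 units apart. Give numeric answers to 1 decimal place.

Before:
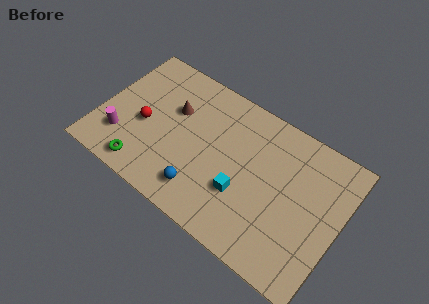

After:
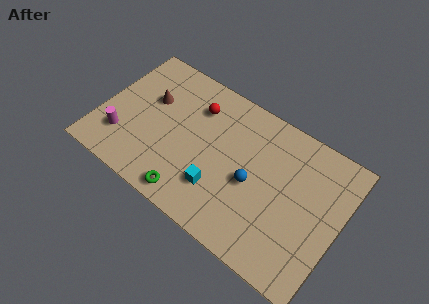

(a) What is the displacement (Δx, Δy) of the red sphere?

(2.4, 2.4)

The red sphere was at about (2.4, 3.3) and moved to about (4.8, 5.7).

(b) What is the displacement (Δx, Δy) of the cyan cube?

(-1.2, -0.5)

The cyan cube was at about (7.9, 2.6) and moved to about (6.7, 2.1).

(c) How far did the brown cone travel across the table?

1.3

The brown cone was near (3.7, 4.9) before and (2.4, 4.8) after, so it travelled √(1.3² + 0.1²) ≈ 1.3 units.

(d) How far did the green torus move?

2.6

From (2.8, 1.0) to (5.4, 0.9), the green torus covered √(2.6² + 0.1²) ≈ 2.6 units.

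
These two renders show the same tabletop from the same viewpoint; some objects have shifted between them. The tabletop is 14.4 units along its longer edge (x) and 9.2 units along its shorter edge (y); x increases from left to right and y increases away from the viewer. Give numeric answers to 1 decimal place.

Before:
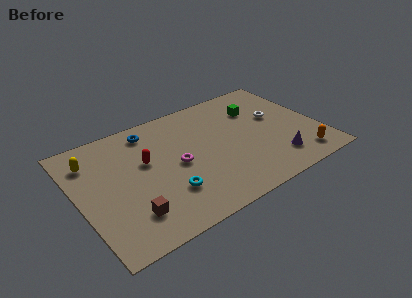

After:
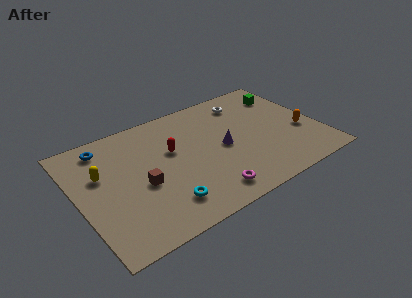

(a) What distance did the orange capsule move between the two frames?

2.2

The orange capsule was near (12.8, 1.4) before and (13.3, 3.5) after, so it travelled √(0.5² + 2.1²) ≈ 2.2 units.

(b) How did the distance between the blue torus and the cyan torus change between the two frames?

+1.2

The distance was about 5.2 in the first image and 6.4 in the second, so they moved 1.2 units further apart.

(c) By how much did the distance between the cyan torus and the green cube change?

+2.5

The distance was about 7.4 in the first image and 9.9 in the second, so they moved 2.5 units further apart.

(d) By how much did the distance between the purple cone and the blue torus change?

-1.5

Before: roughly 8.9 units apart; after: 7.4. That's 1.5 units closer together.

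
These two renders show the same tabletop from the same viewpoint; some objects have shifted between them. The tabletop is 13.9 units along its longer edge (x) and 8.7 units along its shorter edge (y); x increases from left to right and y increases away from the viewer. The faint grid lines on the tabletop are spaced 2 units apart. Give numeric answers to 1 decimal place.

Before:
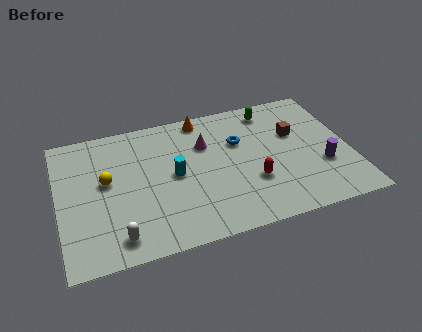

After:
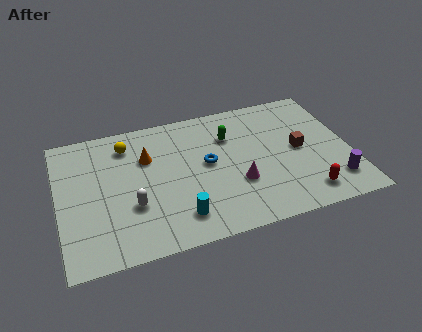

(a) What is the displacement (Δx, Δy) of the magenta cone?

(1.3, -3.0)

The magenta cone started near (7.1, 6.0) and ended near (8.4, 3.0).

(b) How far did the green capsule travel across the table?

2.4

The green capsule was near (10.4, 7.4) before and (8.3, 6.2) after, so it travelled √(2.1² + 1.2²) ≈ 2.4 units.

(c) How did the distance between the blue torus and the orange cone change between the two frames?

+0.4

The distance was about 2.6 in the first image and 3.0 in the second, so they moved 0.4 units further apart.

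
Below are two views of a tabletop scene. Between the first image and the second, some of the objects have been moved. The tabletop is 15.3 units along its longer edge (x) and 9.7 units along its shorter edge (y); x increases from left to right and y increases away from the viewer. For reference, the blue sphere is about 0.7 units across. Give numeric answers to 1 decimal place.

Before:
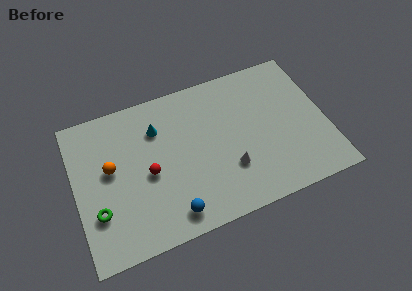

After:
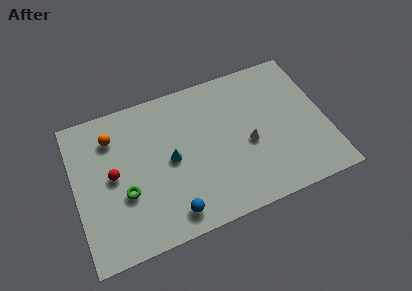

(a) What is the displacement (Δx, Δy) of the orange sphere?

(0.3, 2.0)

The orange sphere was at about (2.2, 5.5) and moved to about (2.5, 7.5).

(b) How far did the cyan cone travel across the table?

2.4

The cyan cone moved from about (5.2, 7.1) to (5.8, 4.8), a distance of √(0.6² + 2.3²) ≈ 2.4.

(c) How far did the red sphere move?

2.2

The red sphere was near (4.4, 4.4) before and (2.3, 5.0) after, so it travelled √(2.1² + 0.6²) ≈ 2.2 units.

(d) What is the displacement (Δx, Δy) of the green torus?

(1.7, 0.6)

The green torus was at about (1.2, 3.0) and moved to about (2.9, 3.6).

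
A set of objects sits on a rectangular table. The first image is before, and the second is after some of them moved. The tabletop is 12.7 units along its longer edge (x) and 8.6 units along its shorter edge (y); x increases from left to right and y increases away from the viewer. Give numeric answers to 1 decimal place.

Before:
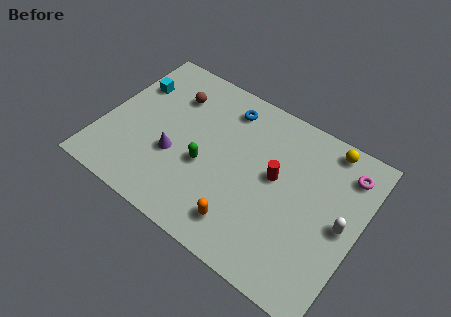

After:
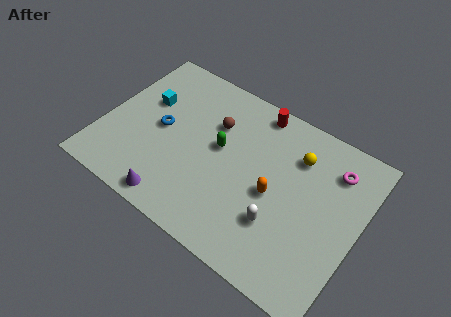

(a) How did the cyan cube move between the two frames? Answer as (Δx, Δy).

(0.8, -0.6)

The cyan cube was at about (1.0, 6.0) and moved to about (1.8, 5.4).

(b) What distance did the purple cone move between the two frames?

2.4

The purple cone moved from about (3.7, 3.2) to (4.2, 0.9), a distance of √(0.5² + 2.3²) ≈ 2.4.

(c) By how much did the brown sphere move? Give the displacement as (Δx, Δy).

(2.2, -0.5)

The brown sphere started near (3.0, 6.4) and ended near (5.2, 5.9).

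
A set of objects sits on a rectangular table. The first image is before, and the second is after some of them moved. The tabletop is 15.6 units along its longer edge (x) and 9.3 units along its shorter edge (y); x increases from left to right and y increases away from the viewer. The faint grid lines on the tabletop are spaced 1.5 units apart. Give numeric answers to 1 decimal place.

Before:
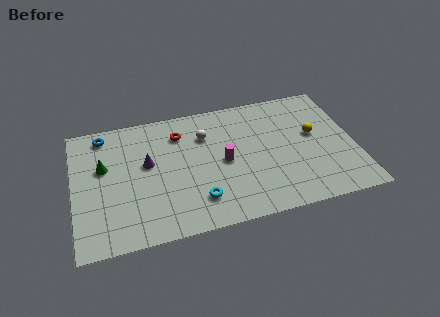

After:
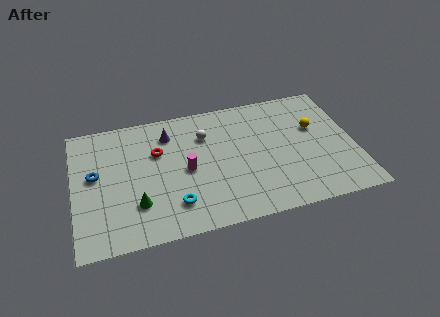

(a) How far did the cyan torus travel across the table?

1.3

The cyan torus was near (6.7, 2.1) before and (5.4, 2.1) after, so it travelled √(1.3² + 0.0²) ≈ 1.3 units.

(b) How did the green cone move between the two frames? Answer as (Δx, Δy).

(1.7, -3.1)

From the two frames, the green cone sits at roughly (1.7, 5.7) before and (3.4, 2.6) after.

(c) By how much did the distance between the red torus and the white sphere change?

+1.3

Before: roughly 1.5 units apart; after: 2.8. That's 1.3 units further apart.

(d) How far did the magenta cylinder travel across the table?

2.1

The magenta cylinder moved from about (8.3, 4.5) to (6.2, 4.4), a distance of √(2.1² + 0.1²) ≈ 2.1.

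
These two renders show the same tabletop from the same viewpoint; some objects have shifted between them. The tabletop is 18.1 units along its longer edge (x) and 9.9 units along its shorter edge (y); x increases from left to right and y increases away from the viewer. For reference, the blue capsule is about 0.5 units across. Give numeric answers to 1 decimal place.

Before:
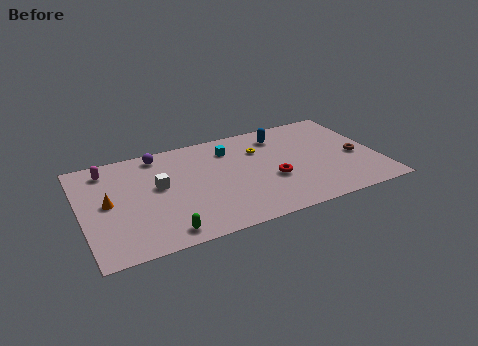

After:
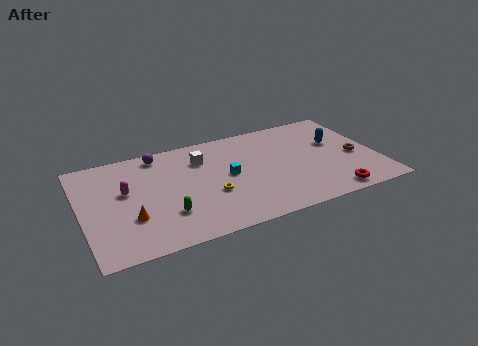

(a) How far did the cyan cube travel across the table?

2.6

The cyan cube was near (9.3, 7.7) before and (8.9, 5.1) after, so it travelled √(0.4² + 2.6²) ≈ 2.6 units.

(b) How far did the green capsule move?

1.6

The green capsule was near (4.6, 1.2) before and (4.9, 2.8) after, so it travelled √(0.3² + 1.6²) ≈ 1.6 units.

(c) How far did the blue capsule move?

3.8

The blue capsule was near (12.5, 8.0) before and (15.8, 6.1) after, so it travelled √(3.3² + 1.9²) ≈ 3.8 units.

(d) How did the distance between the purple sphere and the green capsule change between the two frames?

-1.6

The distance was about 7.5 in the first image and 5.9 in the second, so they moved 1.6 units closer together.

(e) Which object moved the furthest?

the yellow torus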